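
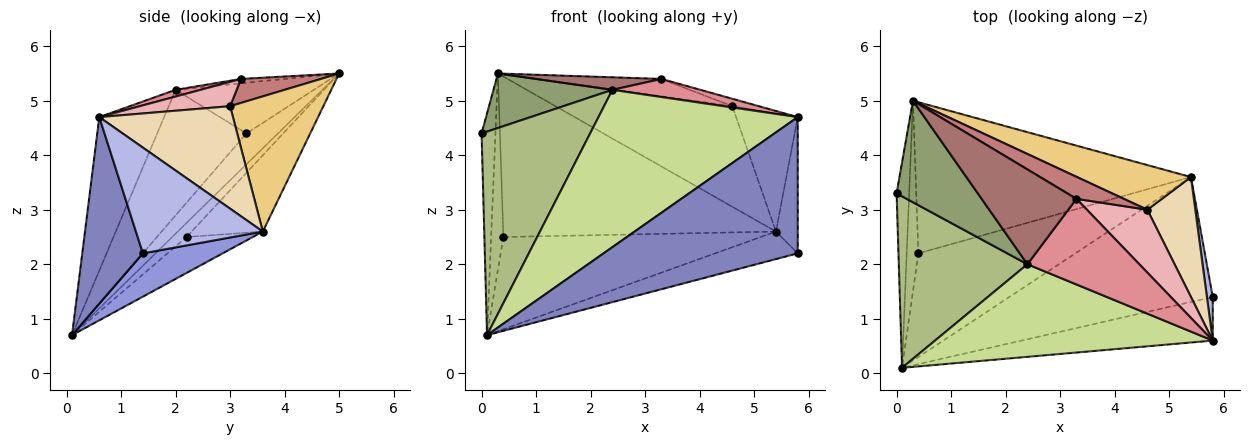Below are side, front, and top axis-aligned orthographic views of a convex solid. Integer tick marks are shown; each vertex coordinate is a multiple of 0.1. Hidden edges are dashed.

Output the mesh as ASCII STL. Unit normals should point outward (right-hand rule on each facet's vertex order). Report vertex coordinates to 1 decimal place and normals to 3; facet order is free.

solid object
 facet normal -0.857 0.378 -0.350
  outer loop
   vertex 0.3 5.0 5.5
   vertex 0.1 0.1 0.7
   vertex 0.0 3.3 4.4
  endloop
 endfacet
 facet normal 0.285 -0.913 -0.292
  outer loop
   vertex 5.8 0.6 4.7
   vertex 0.1 0.1 0.7
   vertex 5.8 1.4 2.2
  endloop
 endfacet
 facet normal 0.204 0.211 -0.956
  outer loop
   vertex 5.4 3.6 2.6
   vertex 5.8 1.4 2.2
   vertex 0.1 0.1 0.7
  endloop
 endfacet
 facet normal 0.984 0.169 0.054
  outer loop
   vertex 5.4 3.6 2.6
   vertex 5.8 0.6 4.7
   vertex 5.8 1.4 2.2
  endloop
 endfacet
 facet normal -0.482 -0.415 0.772
  outer loop
   vertex 2.4 2.0 5.2
   vertex 0.3 5.0 5.5
   vertex 0.0 3.3 4.4
  endloop
 endfacet
 facet normal -0.532 -0.647 0.545
  outer loop
   vertex 2.4 2.0 5.2
   vertex 0.0 3.3 4.4
   vertex 0.1 0.1 0.7
  endloop
 endfacet
 facet normal -0.270 -0.830 0.488
  outer loop
   vertex 2.4 2.0 5.2
   vertex 0.1 0.1 0.7
   vertex 5.8 0.6 4.7
  endloop
 endfacet
 facet normal -0.642 0.550 -0.535
  outer loop
   vertex 0.4 2.2 2.5
   vertex 0.1 0.1 0.7
   vertex 0.3 5.0 5.5
  endloop
 endfacet
 facet normal -0.169 0.655 -0.736
  outer loop
   vertex 0.4 2.2 2.5
   vertex 5.4 3.6 2.6
   vertex 0.1 0.1 0.7
  endloop
 endfacet
 facet normal -0.187 0.715 -0.674
  outer loop
   vertex 0.4 2.2 2.5
   vertex 0.3 5.0 5.5
   vertex 5.4 3.6 2.6
  endloop
 endfacet
 facet normal 0.434 0.823 0.366
  outer loop
   vertex 4.6 3.0 4.9
   vertex 5.4 3.6 2.6
   vertex 0.3 5.0 5.5
  endloop
 endfacet
 facet normal 0.836 0.385 0.391
  outer loop
   vertex 4.6 3.0 4.9
   vertex 5.8 0.6 4.7
   vertex 5.4 3.6 2.6
  endloop
 endfacet
 facet normal -0.046 -0.131 0.990
  outer loop
   vertex 3.3 3.2 5.4
   vertex 0.3 5.0 5.5
   vertex 2.4 2.0 5.2
  endloop
 endfacet
 facet normal 0.369 0.575 0.730
  outer loop
   vertex 3.3 3.2 5.4
   vertex 4.6 3.0 4.9
   vertex 0.3 5.0 5.5
  endloop
 endfacet
 facet normal 0.059 -0.207 0.977
  outer loop
   vertex 3.3 3.2 5.4
   vertex 2.4 2.0 5.2
   vertex 5.8 0.6 4.7
  endloop
 endfacet
 facet normal 0.371 0.109 0.922
  outer loop
   vertex 3.3 3.2 5.4
   vertex 5.8 0.6 4.7
   vertex 4.6 3.0 4.9
  endloop
 endfacet
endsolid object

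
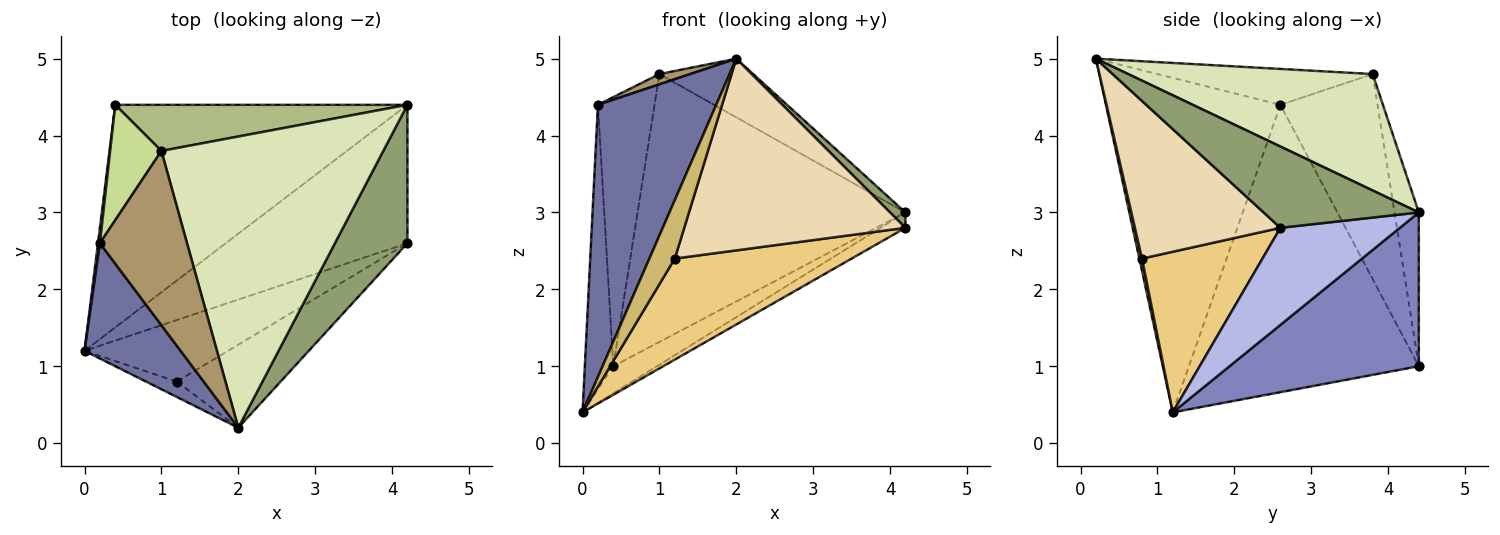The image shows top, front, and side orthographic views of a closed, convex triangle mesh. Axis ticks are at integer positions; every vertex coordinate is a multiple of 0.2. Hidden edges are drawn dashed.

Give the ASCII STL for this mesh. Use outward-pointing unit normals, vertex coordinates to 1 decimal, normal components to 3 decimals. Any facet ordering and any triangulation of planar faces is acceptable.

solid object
 facet normal -0.805 -0.546 0.231
  outer loop
   vertex 0.2 2.6 4.4
   vertex 0.0 1.2 0.4
   vertex 2.0 0.2 5.0
  endloop
 endfacet
 facet normal 0.463 0.107 -0.880
  outer loop
   vertex 0.4 4.4 1.0
   vertex 4.2 4.4 3.0
   vertex 0.0 1.2 0.4
  endloop
 endfacet
 facet normal -0.992 0.123 0.007
  outer loop
   vertex 0.4 4.4 1.0
   vertex 0.0 1.2 0.4
   vertex 0.2 2.6 4.4
  endloop
 endfacet
 facet normal 0.469 0.098 -0.878
  outer loop
   vertex 4.2 2.6 2.8
   vertex 0.0 1.2 0.4
   vertex 4.2 4.4 3.0
  endloop
 endfacet
 facet normal 0.744 -0.074 0.664
  outer loop
   vertex 4.2 2.6 2.8
   vertex 4.2 4.4 3.0
   vertex 2.0 0.2 5.0
  endloop
 endfacet
 facet normal -0.089 0.982 0.169
  outer loop
   vertex 1.0 3.8 4.8
   vertex 4.2 4.4 3.0
   vertex 0.4 4.4 1.0
  endloop
 endfacet
 facet normal -0.844 0.493 0.211
  outer loop
   vertex 1.0 3.8 4.8
   vertex 0.4 4.4 1.0
   vertex 0.2 2.6 4.4
  endloop
 endfacet
 facet normal 0.457 0.175 0.872
  outer loop
   vertex 1.0 3.8 4.8
   vertex 2.0 0.2 5.0
   vertex 4.2 4.4 3.0
  endloop
 endfacet
 facet normal -0.380 -0.054 0.923
  outer loop
   vertex 1.0 3.8 4.8
   vertex 0.2 2.6 4.4
   vertex 2.0 0.2 5.0
  endloop
 endfacet
 facet normal 0.101 -0.962 -0.253
  outer loop
   vertex 1.2 0.8 2.4
   vertex 2.0 0.2 5.0
   vertex 0.0 1.2 0.4
  endloop
 endfacet
 facet normal 0.503 -0.738 -0.449
  outer loop
   vertex 1.2 0.8 2.4
   vertex 0.0 1.2 0.4
   vertex 4.2 2.6 2.8
  endloop
 endfacet
 facet normal 0.517 -0.786 -0.340
  outer loop
   vertex 1.2 0.8 2.4
   vertex 4.2 2.6 2.8
   vertex 2.0 0.2 5.0
  endloop
 endfacet
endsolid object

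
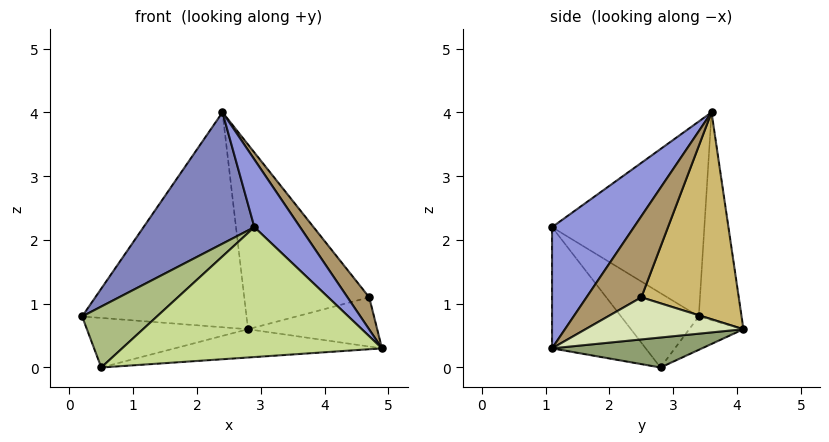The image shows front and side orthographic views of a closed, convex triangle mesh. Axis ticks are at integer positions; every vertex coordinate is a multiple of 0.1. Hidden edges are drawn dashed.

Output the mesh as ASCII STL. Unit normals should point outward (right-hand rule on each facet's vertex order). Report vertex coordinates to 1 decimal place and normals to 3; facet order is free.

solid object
 facet normal -0.250 0.962 0.112
  outer loop
   vertex 2.4 3.6 4.0
   vertex 2.8 4.1 0.6
   vertex 0.2 3.4 0.8
  endloop
 endfacet
 facet normal -0.696 -0.506 0.510
  outer loop
   vertex 2.9 1.1 2.2
   vertex 2.4 3.6 4.0
   vertex 0.2 3.4 0.8
  endloop
 endfacet
 facet normal 0.643 -0.359 0.677
  outer loop
   vertex 2.9 1.1 2.2
   vertex 4.9 1.1 0.3
   vertex 2.4 3.6 4.0
  endloop
 endfacet
 facet normal -0.245 0.729 -0.639
  outer loop
   vertex 0.5 2.8 0.0
   vertex 0.2 3.4 0.8
   vertex 2.8 4.1 0.6
  endloop
 endfacet
 facet normal 0.142 0.196 -0.970
  outer loop
   vertex 0.5 2.8 0.0
   vertex 2.8 4.1 0.6
   vertex 4.9 1.1 0.3
  endloop
 endfacet
 facet normal -0.699 -0.673 0.243
  outer loop
   vertex 0.5 2.8 0.0
   vertex 2.9 1.1 2.2
   vertex 0.2 3.4 0.8
  endloop
 endfacet
 facet normal -0.319 -0.886 -0.336
  outer loop
   vertex 0.5 2.8 0.0
   vertex 4.9 1.1 0.3
   vertex 2.9 1.1 2.2
  endloop
 endfacet
 facet normal 0.571 0.467 -0.675
  outer loop
   vertex 4.7 2.5 1.1
   vertex 4.9 1.1 0.3
   vertex 2.8 4.1 0.6
  endloop
 endfacet
 facet normal 0.699 -0.277 0.659
  outer loop
   vertex 4.7 2.5 1.1
   vertex 2.4 3.6 4.0
   vertex 4.9 1.1 0.3
  endloop
 endfacet
 facet normal 0.604 0.775 0.185
  outer loop
   vertex 4.7 2.5 1.1
   vertex 2.8 4.1 0.6
   vertex 2.4 3.6 4.0
  endloop
 endfacet
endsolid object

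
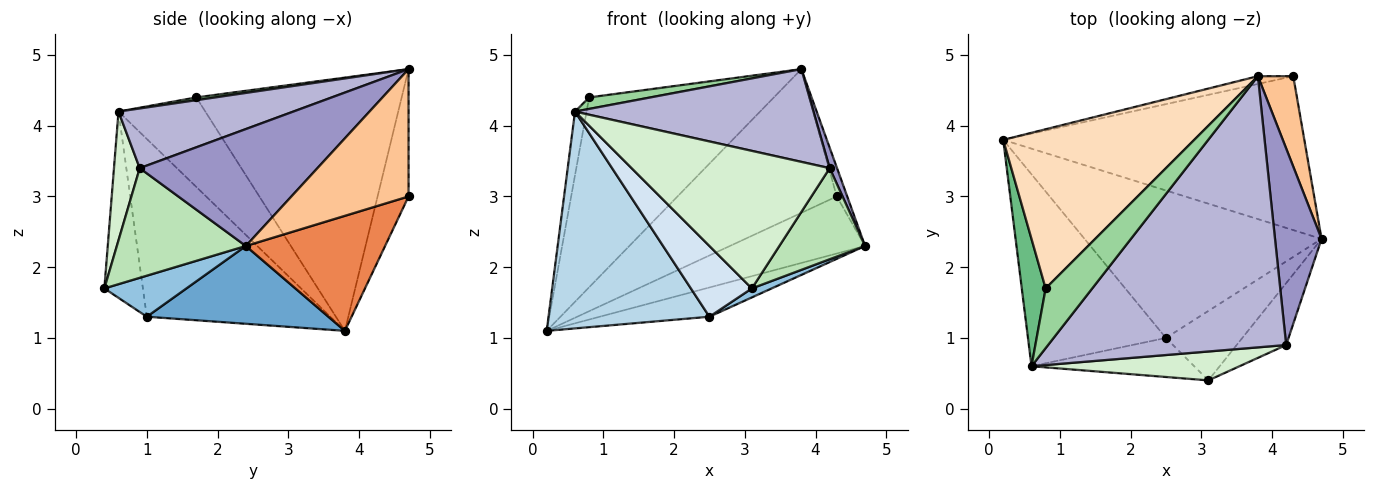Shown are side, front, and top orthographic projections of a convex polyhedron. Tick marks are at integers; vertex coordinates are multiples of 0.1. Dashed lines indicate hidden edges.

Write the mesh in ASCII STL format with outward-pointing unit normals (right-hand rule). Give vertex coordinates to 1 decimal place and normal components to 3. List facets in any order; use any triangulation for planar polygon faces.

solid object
 facet normal 0.307 0.185 -0.934
  outer loop
   vertex 2.5 1.0 1.3
   vertex 0.2 3.8 1.1
   vertex 4.7 2.4 2.3
  endloop
 endfacet
 facet normal 0.470 -0.113 -0.875
  outer loop
   vertex 2.5 1.0 1.3
   vertex 4.7 2.4 2.3
   vertex 3.1 0.4 1.7
  endloop
 endfacet
 facet normal -0.649 -0.569 -0.504
  outer loop
   vertex 2.5 1.0 1.3
   vertex 0.6 0.6 4.2
   vertex 0.2 3.8 1.1
  endloop
 endfacet
 facet normal -0.484 -0.766 -0.423
  outer loop
   vertex 2.5 1.0 1.3
   vertex 3.1 0.4 1.7
   vertex 0.6 0.6 4.2
  endloop
 endfacet
 facet normal 0.337 0.327 -0.883
  outer loop
   vertex 4.3 4.7 3.0
   vertex 4.7 2.4 2.3
   vertex 0.2 3.8 1.1
  endloop
 endfacet
 facet normal -0.191 0.980 -0.053
  outer loop
   vertex 4.3 4.7 3.0
   vertex 0.2 3.8 1.1
   vertex 3.8 4.7 4.8
  endloop
 endfacet
 facet normal 0.960 0.086 0.267
  outer loop
   vertex 4.3 4.7 3.0
   vertex 3.8 4.7 4.8
   vertex 4.7 2.4 2.3
  endloop
 endfacet
 facet normal -0.649 0.583 0.489
  outer loop
   vertex 0.8 1.7 4.4
   vertex 3.8 4.7 4.8
   vertex 0.2 3.8 1.1
  endloop
 endfacet
 facet normal -0.958 0.128 0.256
  outer loop
   vertex 0.8 1.7 4.4
   vertex 0.2 3.8 1.1
   vertex 0.6 0.6 4.2
  endloop
 endfacet
 facet normal 0.058 -0.189 0.980
  outer loop
   vertex 0.8 1.7 4.4
   vertex 0.6 0.6 4.2
   vertex 3.8 4.7 4.8
  endloop
 endfacet
 facet normal 0.780 -0.518 -0.352
  outer loop
   vertex 4.2 0.9 3.4
   vertex 3.1 0.4 1.7
   vertex 4.7 2.4 2.3
  endloop
 endfacet
 facet normal 0.126 -0.971 0.204
  outer loop
   vertex 4.2 0.9 3.4
   vertex 0.6 0.6 4.2
   vertex 3.1 0.4 1.7
  endloop
 endfacet
 facet normal 0.928 -0.038 0.370
  outer loop
   vertex 4.2 0.9 3.4
   vertex 4.7 2.4 2.3
   vertex 3.8 4.7 4.8
  endloop
 endfacet
 facet normal 0.231 -0.315 0.921
  outer loop
   vertex 4.2 0.9 3.4
   vertex 3.8 4.7 4.8
   vertex 0.6 0.6 4.2
  endloop
 endfacet
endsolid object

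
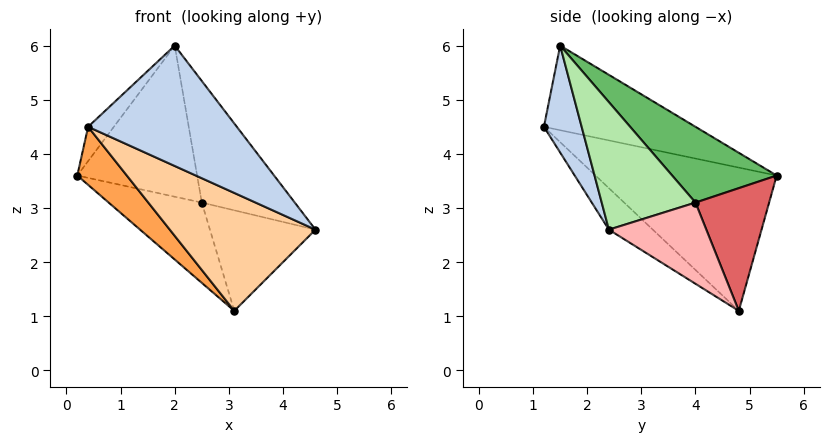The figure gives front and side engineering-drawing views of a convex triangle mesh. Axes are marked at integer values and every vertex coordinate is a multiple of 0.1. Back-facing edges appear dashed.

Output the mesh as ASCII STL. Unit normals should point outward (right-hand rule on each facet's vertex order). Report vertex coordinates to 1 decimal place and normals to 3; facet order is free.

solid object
 facet normal -0.691 0.117 0.713
  outer loop
   vertex 2.0 1.5 6.0
   vertex 0.2 5.5 3.6
   vertex 0.4 1.2 4.5
  endloop
 endfacet
 facet normal 0.245 -0.967 -0.068
  outer loop
   vertex 2.0 1.5 6.0
   vertex 0.4 1.2 4.5
   vertex 4.6 2.4 2.6
  endloop
 endfacet
 facet normal -0.667 -0.182 -0.723
  outer loop
   vertex 3.1 4.8 1.1
   vertex 0.4 1.2 4.5
   vertex 0.2 5.5 3.6
  endloop
 endfacet
 facet normal -0.181 -0.600 -0.779
  outer loop
   vertex 3.1 4.8 1.1
   vertex 4.6 2.4 2.6
   vertex 0.4 1.2 4.5
  endloop
 endfacet
 facet normal 0.523 0.599 0.607
  outer loop
   vertex 2.5 4.0 3.1
   vertex 0.2 5.5 3.6
   vertex 2.0 1.5 6.0
  endloop
 endfacet
 facet normal 0.574 0.569 0.589
  outer loop
   vertex 2.5 4.0 3.1
   vertex 2.0 1.5 6.0
   vertex 4.6 2.4 2.6
  endloop
 endfacet
 facet normal 0.555 0.702 0.447
  outer loop
   vertex 2.5 4.0 3.1
   vertex 3.1 4.8 1.1
   vertex 0.2 5.5 3.6
  endloop
 endfacet
 facet normal 0.607 0.658 0.445
  outer loop
   vertex 2.5 4.0 3.1
   vertex 4.6 2.4 2.6
   vertex 3.1 4.8 1.1
  endloop
 endfacet
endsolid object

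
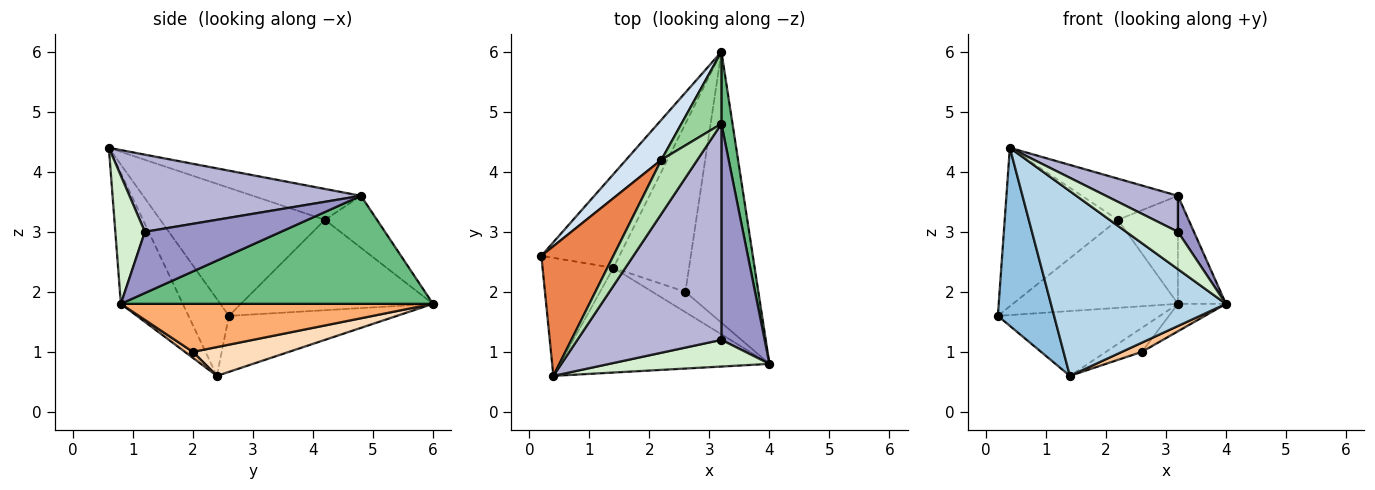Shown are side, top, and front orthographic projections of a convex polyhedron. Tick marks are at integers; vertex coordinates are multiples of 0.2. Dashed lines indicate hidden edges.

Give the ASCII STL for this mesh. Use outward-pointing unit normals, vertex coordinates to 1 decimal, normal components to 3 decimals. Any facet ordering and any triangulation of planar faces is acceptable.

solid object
 facet normal -0.508 0.490 -0.708
  outer loop
   vertex 1.4 2.4 0.6
   vertex 0.2 2.6 1.6
   vertex 3.2 6.0 1.8
  endloop
 endfacet
 facet normal -0.514 -0.715 -0.474
  outer loop
   vertex 1.4 2.4 0.6
   vertex 0.4 0.6 4.4
   vertex 0.2 2.6 1.6
  endloop
 endfacet
 facet normal -0.294 -0.831 -0.471
  outer loop
   vertex 1.4 2.4 0.6
   vertex 4.0 0.8 1.8
   vertex 0.4 0.6 4.4
  endloop
 endfacet
 facet normal -0.727 0.625 0.284
  outer loop
   vertex 2.2 4.2 3.2
   vertex 3.2 6.0 1.8
   vertex 0.2 2.6 1.6
  endloop
 endfacet
 facet normal -0.748 0.514 0.421
  outer loop
   vertex 2.2 4.2 3.2
   vertex 0.2 2.6 1.6
   vertex 0.4 0.6 4.4
  endloop
 endfacet
 facet normal 0.548 0.084 -0.832
  outer loop
   vertex 2.6 2.0 1.0
   vertex 3.2 6.0 1.8
   vertex 4.0 0.8 1.8
  endloop
 endfacet
 facet normal 0.163 -0.408 -0.898
  outer loop
   vertex 2.6 2.0 1.0
   vertex 4.0 0.8 1.8
   vertex 1.4 2.4 0.6
  endloop
 endfacet
 facet normal 0.353 0.132 -0.926
  outer loop
   vertex 2.6 2.0 1.0
   vertex 1.4 2.4 0.6
   vertex 3.2 6.0 1.8
  endloop
 endfacet
 facet normal 0.983 0.151 0.101
  outer loop
   vertex 3.2 4.8 3.6
   vertex 4.0 0.8 1.8
   vertex 3.2 6.0 1.8
  endloop
 endfacet
 facet normal -0.585 0.675 0.450
  outer loop
   vertex 3.2 4.8 3.6
   vertex 3.2 6.0 1.8
   vertex 2.2 4.2 3.2
  endloop
 endfacet
 facet normal -0.563 0.501 0.657
  outer loop
   vertex 3.2 4.8 3.6
   vertex 2.2 4.2 3.2
   vertex 0.4 0.6 4.4
  endloop
 endfacet
 facet normal 0.422 -0.738 0.527
  outer loop
   vertex 3.2 1.2 3.0
   vertex 0.4 0.6 4.4
   vertex 4.0 0.8 1.8
  endloop
 endfacet
 facet normal 0.813 -0.096 0.574
  outer loop
   vertex 3.2 1.2 3.0
   vertex 4.0 0.8 1.8
   vertex 3.2 4.8 3.6
  endloop
 endfacet
 facet normal 0.467 -0.145 0.872
  outer loop
   vertex 3.2 1.2 3.0
   vertex 3.2 4.8 3.6
   vertex 0.4 0.6 4.4
  endloop
 endfacet
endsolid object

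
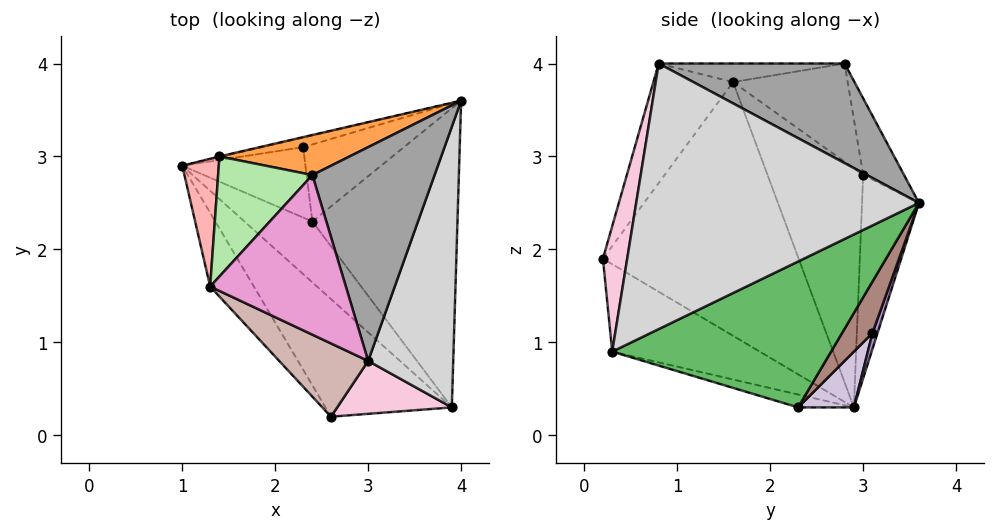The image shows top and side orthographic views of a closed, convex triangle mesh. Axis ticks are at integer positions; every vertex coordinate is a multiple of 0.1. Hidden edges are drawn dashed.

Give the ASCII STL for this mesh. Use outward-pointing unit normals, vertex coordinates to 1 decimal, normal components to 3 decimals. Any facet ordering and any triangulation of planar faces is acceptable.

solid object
 facet normal -0.439 -0.636 -0.634
  outer loop
   vertex 3.9 0.3 0.9
   vertex 2.6 0.2 1.9
   vertex 1.0 2.9 0.3
  endloop
 endfacet
 facet normal -0.225 0.974 -0.003
  outer loop
   vertex 1.4 3.0 2.8
   vertex 4.0 3.6 2.5
   vertex 1.0 2.9 0.3
  endloop
 endfacet
 facet normal -0.180 0.935 0.306
  outer loop
   vertex 1.4 3.0 2.8
   vertex 2.4 2.8 4.0
   vertex 4.0 3.6 2.5
  endloop
 endfacet
 facet normal -0.171 -0.398 -0.901
  outer loop
   vertex 2.4 2.3 0.3
   vertex 3.9 0.3 0.9
   vertex 1.0 2.9 0.3
  endloop
 endfacet
 facet normal 0.675 0.305 -0.671
  outer loop
   vertex 2.4 2.3 0.3
   vertex 4.0 3.6 2.5
   vertex 3.9 0.3 0.9
  endloop
 endfacet
 facet normal -0.633 0.479 0.608
  outer loop
   vertex 1.3 1.6 3.8
   vertex 2.4 2.8 4.0
   vertex 1.4 3.0 2.8
  endloop
 endfacet
 facet normal -0.813 -0.565 -0.140
  outer loop
   vertex 1.3 1.6 3.8
   vertex 1.0 2.9 0.3
   vertex 2.6 0.2 1.9
  endloop
 endfacet
 facet normal -0.973 0.176 0.149
  outer loop
   vertex 1.3 1.6 3.8
   vertex 1.4 3.0 2.8
   vertex 1.0 2.9 0.3
  endloop
 endfacet
 facet normal 0.211 0.811 -0.546
  outer loop
   vertex 2.3 3.1 1.1
   vertex 1.0 2.9 0.3
   vertex 4.0 3.6 2.5
  endloop
 endfacet
 facet normal 0.297 0.693 -0.656
  outer loop
   vertex 2.3 3.1 1.1
   vertex 2.4 2.3 0.3
   vertex 1.0 2.9 0.3
  endloop
 endfacet
 facet normal 0.330 0.688 -0.647
  outer loop
   vertex 2.3 3.1 1.1
   vertex 4.0 3.6 2.5
   vertex 2.4 2.3 0.3
  endloop
 endfacet
 facet normal -0.434 -0.841 0.323
  outer loop
   vertex 3.0 0.8 4.0
   vertex 1.3 1.6 3.8
   vertex 2.6 0.2 1.9
  endloop
 endfacet
 facet normal -0.136 -0.041 0.990
  outer loop
   vertex 3.0 0.8 4.0
   vertex 2.4 2.8 4.0
   vertex 1.3 1.6 3.8
  endloop
 endfacet
 facet normal 0.244 -0.944 0.223
  outer loop
   vertex 3.0 0.8 4.0
   vertex 2.6 0.2 1.9
   vertex 3.9 0.3 0.9
  endloop
 endfacet
 facet normal 0.621 0.186 0.762
  outer loop
   vertex 3.0 0.8 4.0
   vertex 4.0 3.6 2.5
   vertex 2.4 2.8 4.0
  endloop
 endfacet
 facet normal 0.938 -0.174 0.300
  outer loop
   vertex 3.0 0.8 4.0
   vertex 3.9 0.3 0.9
   vertex 4.0 3.6 2.5
  endloop
 endfacet
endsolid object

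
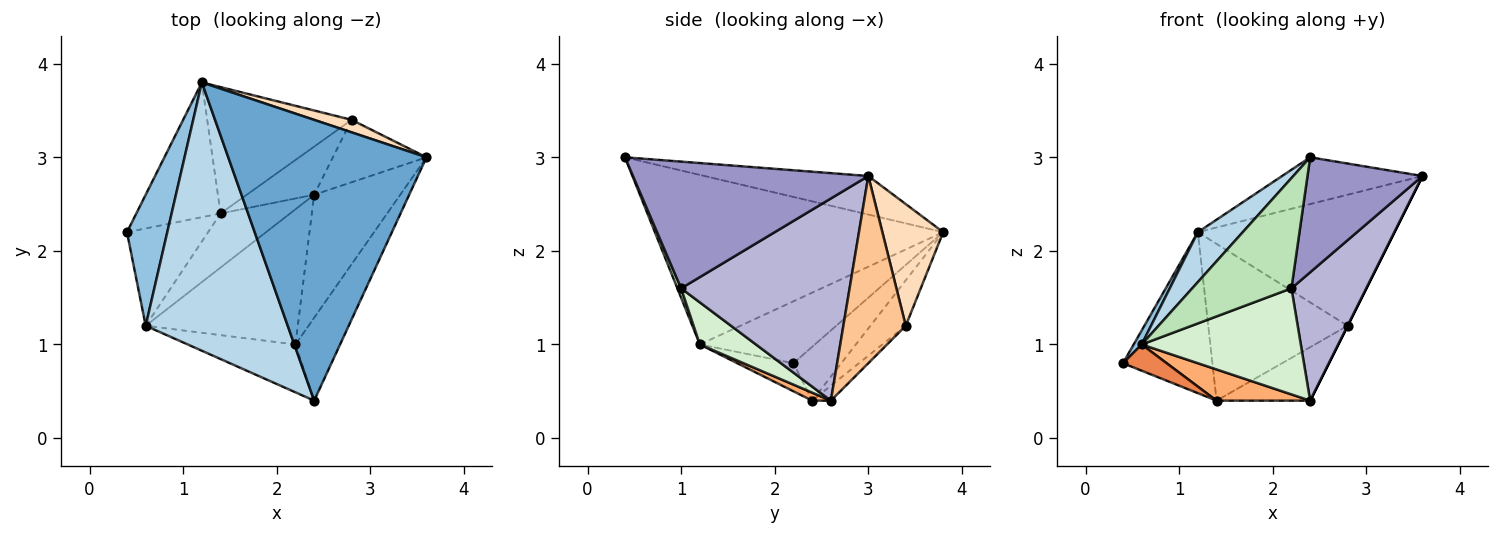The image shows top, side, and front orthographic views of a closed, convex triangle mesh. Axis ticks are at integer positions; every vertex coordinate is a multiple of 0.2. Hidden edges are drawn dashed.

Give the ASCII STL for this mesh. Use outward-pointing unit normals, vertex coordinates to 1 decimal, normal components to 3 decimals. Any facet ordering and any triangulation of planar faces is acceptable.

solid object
 facet normal -0.188 0.161 0.969
  outer loop
   vertex 1.2 3.8 2.2
   vertex 2.4 0.4 3.0
   vertex 3.6 3.0 2.8
  endloop
 endfacet
 facet normal -0.837 -0.058 0.545
  outer loop
   vertex 0.6 1.2 1.0
   vertex 1.2 3.8 2.2
   vertex 0.4 2.2 0.8
  endloop
 endfacet
 facet normal -0.761 -0.119 0.638
  outer loop
   vertex 0.6 1.2 1.0
   vertex 2.4 0.4 3.0
   vertex 1.2 3.8 2.2
  endloop
 endfacet
 facet normal -0.379 0.709 -0.594
  outer loop
   vertex 1.4 2.4 0.4
   vertex 0.4 2.2 0.8
   vertex 1.2 3.8 2.2
  endloop
 endfacet
 facet normal -0.317 -0.247 -0.916
  outer loop
   vertex 1.4 2.4 0.4
   vertex 0.6 1.2 1.0
   vertex 0.4 2.2 0.8
  endloop
 endfacet
 facet normal 0.099 -0.497 -0.862
  outer loop
   vertex 1.4 2.4 0.4
   vertex 2.4 2.6 0.4
   vertex 0.6 1.2 1.0
  endloop
 endfacet
 facet normal 0.894 0.000 -0.447
  outer loop
   vertex 2.8 3.4 1.2
   vertex 3.6 3.0 2.8
   vertex 2.4 2.6 0.4
  endloop
 endfacet
 facet normal 0.294 0.951 0.091
  outer loop
   vertex 2.8 3.4 1.2
   vertex 1.2 3.8 2.2
   vertex 3.6 3.0 2.8
  endloop
 endfacet
 facet normal -0.147 0.735 -0.662
  outer loop
   vertex 2.8 3.4 1.2
   vertex 2.4 2.6 0.4
   vertex 1.4 2.4 0.4
  endloop
 endfacet
 facet normal -0.194 0.764 -0.616
  outer loop
   vertex 2.8 3.4 1.2
   vertex 1.4 2.4 0.4
   vertex 1.2 3.8 2.2
  endloop
 endfacet
 facet normal 0.035 -0.917 -0.398
  outer loop
   vertex 2.2 1.0 1.6
   vertex 2.4 0.4 3.0
   vertex 0.6 1.2 1.0
  endloop
 endfacet
 facet normal 0.213 -0.603 -0.769
  outer loop
   vertex 2.2 1.0 1.6
   vertex 0.6 1.2 1.0
   vertex 2.4 2.6 0.4
  endloop
 endfacet
 facet normal 0.857 -0.419 -0.302
  outer loop
   vertex 2.2 1.0 1.6
   vertex 3.6 3.0 2.8
   vertex 2.4 0.4 3.0
  endloop
 endfacet
 facet normal 0.852 -0.378 -0.363
  outer loop
   vertex 2.2 1.0 1.6
   vertex 2.4 2.6 0.4
   vertex 3.6 3.0 2.8
  endloop
 endfacet
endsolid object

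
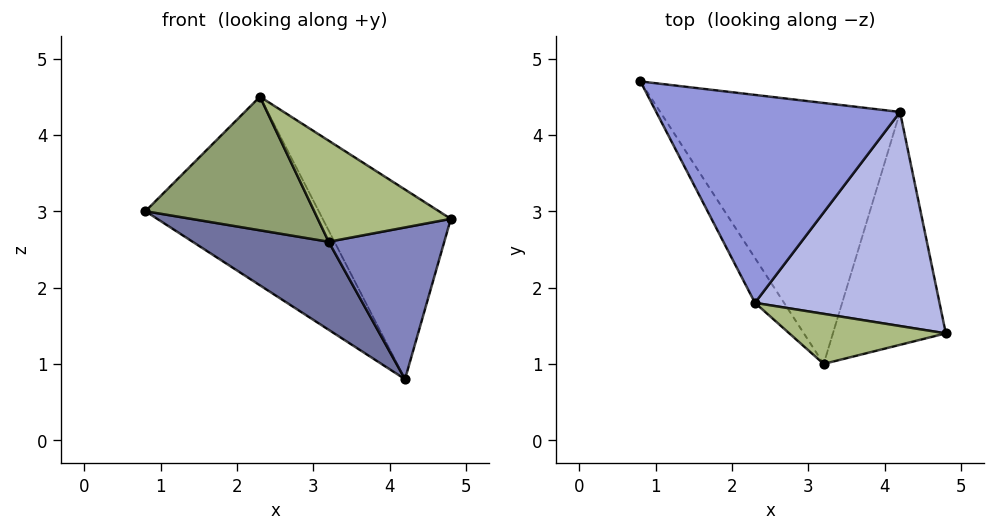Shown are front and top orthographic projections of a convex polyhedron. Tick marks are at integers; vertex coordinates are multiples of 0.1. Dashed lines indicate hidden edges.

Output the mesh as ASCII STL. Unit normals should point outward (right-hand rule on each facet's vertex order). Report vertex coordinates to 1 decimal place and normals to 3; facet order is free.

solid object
 facet normal -0.545 -0.268 -0.794
  outer loop
   vertex 3.2 1.0 2.6
   vertex 0.8 4.7 3.0
   vertex 4.2 4.3 0.8
  endloop
 endfacet
 facet normal 0.282 -0.524 -0.804
  outer loop
   vertex 3.2 1.0 2.6
   vertex 4.2 4.3 0.8
   vertex 4.8 1.4 2.9
  endloop
 endfacet
 facet normal 0.487 0.587 0.647
  outer loop
   vertex 2.3 1.8 4.5
   vertex 4.2 4.3 0.8
   vertex 0.8 4.7 3.0
  endloop
 endfacet
 facet normal 0.505 0.572 0.646
  outer loop
   vertex 2.3 1.8 4.5
   vertex 4.8 1.4 2.9
   vertex 4.2 4.3 0.8
  endloop
 endfacet
 facet normal -0.835 -0.522 -0.175
  outer loop
   vertex 2.3 1.8 4.5
   vertex 0.8 4.7 3.0
   vertex 3.2 1.0 2.6
  endloop
 endfacet
 facet normal 0.139 -0.887 0.440
  outer loop
   vertex 2.3 1.8 4.5
   vertex 3.2 1.0 2.6
   vertex 4.8 1.4 2.9
  endloop
 endfacet
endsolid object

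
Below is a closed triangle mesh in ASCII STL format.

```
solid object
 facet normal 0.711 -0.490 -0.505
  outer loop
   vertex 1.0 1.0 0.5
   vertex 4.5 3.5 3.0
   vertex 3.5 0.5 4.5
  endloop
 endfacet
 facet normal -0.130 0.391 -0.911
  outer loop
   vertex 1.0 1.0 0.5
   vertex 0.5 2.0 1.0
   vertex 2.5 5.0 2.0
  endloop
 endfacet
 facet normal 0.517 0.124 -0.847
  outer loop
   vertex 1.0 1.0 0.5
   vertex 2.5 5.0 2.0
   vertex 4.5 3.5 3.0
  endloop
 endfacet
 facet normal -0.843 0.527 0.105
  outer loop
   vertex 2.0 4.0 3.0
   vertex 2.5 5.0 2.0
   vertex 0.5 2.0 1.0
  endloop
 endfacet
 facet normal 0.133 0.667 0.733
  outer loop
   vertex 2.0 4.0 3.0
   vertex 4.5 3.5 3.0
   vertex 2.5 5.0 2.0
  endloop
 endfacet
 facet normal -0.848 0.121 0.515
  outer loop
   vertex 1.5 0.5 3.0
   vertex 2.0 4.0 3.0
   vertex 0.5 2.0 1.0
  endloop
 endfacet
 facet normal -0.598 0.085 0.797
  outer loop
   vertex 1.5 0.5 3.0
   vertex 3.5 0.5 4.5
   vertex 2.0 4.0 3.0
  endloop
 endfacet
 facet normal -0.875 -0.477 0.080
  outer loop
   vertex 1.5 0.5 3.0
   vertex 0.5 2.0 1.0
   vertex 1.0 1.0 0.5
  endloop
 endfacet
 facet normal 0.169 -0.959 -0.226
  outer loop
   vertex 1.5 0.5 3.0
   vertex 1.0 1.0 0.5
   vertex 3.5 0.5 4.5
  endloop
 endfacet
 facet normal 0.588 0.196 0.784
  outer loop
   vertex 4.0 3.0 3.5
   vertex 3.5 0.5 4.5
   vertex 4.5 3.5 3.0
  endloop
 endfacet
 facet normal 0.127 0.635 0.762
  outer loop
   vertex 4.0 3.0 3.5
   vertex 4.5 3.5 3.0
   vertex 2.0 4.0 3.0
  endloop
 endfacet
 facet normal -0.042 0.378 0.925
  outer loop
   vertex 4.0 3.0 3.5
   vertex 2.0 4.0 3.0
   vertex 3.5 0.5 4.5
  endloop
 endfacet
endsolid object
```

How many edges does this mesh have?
18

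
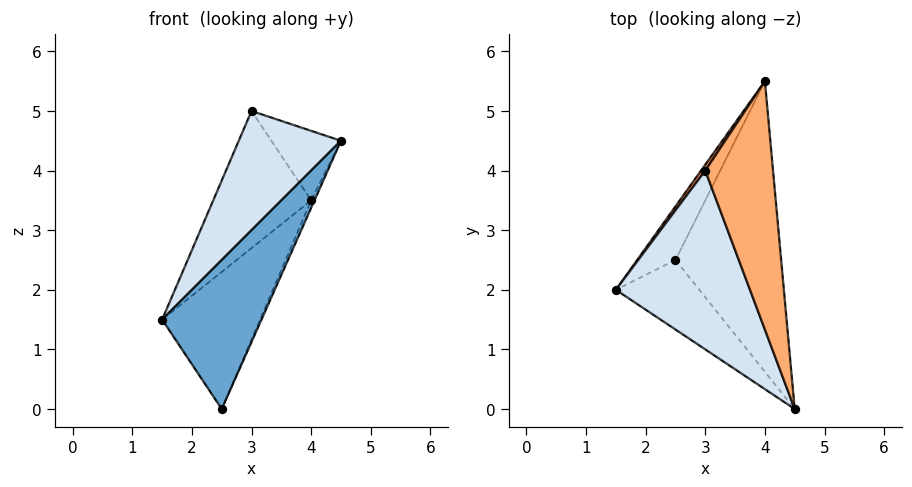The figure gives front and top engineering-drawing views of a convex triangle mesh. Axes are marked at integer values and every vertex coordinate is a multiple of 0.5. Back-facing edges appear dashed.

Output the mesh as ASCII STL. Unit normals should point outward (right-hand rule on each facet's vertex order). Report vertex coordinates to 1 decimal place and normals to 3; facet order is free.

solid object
 facet normal -0.178 -0.892 -0.416
  outer loop
   vertex 2.5 2.5 0.0
   vertex 4.5 0.0 4.5
   vertex 1.5 2.0 1.5
  endloop
 endfacet
 facet normal -0.711 0.654 -0.256
  outer loop
   vertex 2.5 2.5 0.0
   vertex 1.5 2.0 1.5
   vertex 4.0 5.5 3.5
  endloop
 endfacet
 facet normal 0.916 0.010 -0.401
  outer loop
   vertex 2.5 2.5 0.0
   vertex 4.0 5.5 3.5
   vertex 4.5 0.0 4.5
  endloop
 endfacet
 facet normal -0.769 -0.355 0.532
  outer loop
   vertex 3.0 4.0 5.0
   vertex 1.5 2.0 1.5
   vertex 4.5 0.0 4.5
  endloop
 endfacet
 facet normal -0.820 0.572 0.025
  outer loop
   vertex 3.0 4.0 5.0
   vertex 4.0 5.5 3.5
   vertex 1.5 2.0 1.5
  endloop
 endfacet
 facet normal 0.721 0.187 0.667
  outer loop
   vertex 3.0 4.0 5.0
   vertex 4.5 0.0 4.5
   vertex 4.0 5.5 3.5
  endloop
 endfacet
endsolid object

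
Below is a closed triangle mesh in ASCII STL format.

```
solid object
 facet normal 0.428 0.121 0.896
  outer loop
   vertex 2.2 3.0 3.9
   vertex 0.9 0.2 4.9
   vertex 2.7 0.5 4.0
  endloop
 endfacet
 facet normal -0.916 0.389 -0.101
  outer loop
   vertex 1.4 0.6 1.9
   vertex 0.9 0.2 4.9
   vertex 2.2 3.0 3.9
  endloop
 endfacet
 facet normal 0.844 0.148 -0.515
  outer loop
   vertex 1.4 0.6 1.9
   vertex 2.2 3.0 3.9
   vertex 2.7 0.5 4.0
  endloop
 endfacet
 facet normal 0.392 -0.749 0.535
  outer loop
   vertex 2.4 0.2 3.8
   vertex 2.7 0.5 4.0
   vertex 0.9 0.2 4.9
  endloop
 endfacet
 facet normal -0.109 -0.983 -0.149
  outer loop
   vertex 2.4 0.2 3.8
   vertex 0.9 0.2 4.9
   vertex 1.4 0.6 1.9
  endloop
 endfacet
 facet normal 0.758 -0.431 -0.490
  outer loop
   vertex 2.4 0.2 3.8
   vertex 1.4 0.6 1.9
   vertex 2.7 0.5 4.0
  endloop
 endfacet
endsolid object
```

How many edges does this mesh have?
9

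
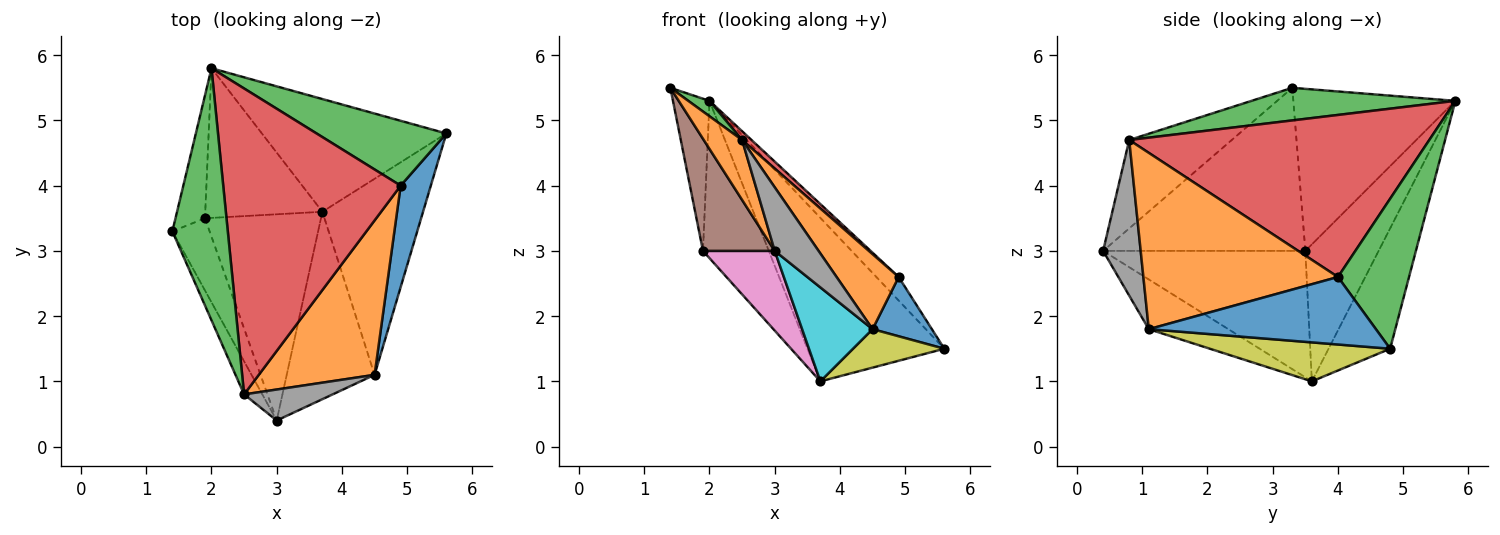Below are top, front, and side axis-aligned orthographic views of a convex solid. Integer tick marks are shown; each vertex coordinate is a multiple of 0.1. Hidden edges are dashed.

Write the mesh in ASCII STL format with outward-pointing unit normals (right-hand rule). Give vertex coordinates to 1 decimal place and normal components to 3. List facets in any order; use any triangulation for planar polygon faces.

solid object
 facet normal -0.347 0.772 -0.532
  outer loop
   vertex 2.0 5.8 5.3
   vertex 5.6 4.8 1.5
   vertex 3.7 3.6 1.0
  endloop
 endfacet
 facet normal -0.920 -0.344 -0.190
  outer loop
   vertex 2.5 0.8 4.7
   vertex 1.4 3.3 5.5
   vertex 3.0 0.4 3.0
  endloop
 endfacet
 facet normal 0.506 -0.053 0.861
  outer loop
   vertex 2.5 0.8 4.7
   vertex 2.0 5.8 5.3
   vertex 1.4 3.3 5.5
  endloop
 endfacet
 facet normal -0.961 0.217 -0.175
  outer loop
   vertex 1.9 3.5 3.0
   vertex 1.4 3.3 5.5
   vertex 2.0 5.8 5.3
  endloop
 endfacet
 facet normal -0.628 0.564 -0.537
  outer loop
   vertex 1.9 3.5 3.0
   vertex 2.0 5.8 5.3
   vertex 3.7 3.6 1.0
  endloop
 endfacet
 facet normal -0.921 -0.327 -0.210
  outer loop
   vertex 1.9 3.5 3.0
   vertex 3.0 0.4 3.0
   vertex 1.4 3.3 5.5
  endloop
 endfacet
 facet normal -0.713 -0.253 -0.654
  outer loop
   vertex 1.9 3.5 3.0
   vertex 3.7 3.6 1.0
   vertex 3.0 0.4 3.0
  endloop
 endfacet
 facet normal 0.610 -0.712 0.347
  outer loop
   vertex 4.5 1.1 1.8
   vertex 2.5 0.8 4.7
   vertex 3.0 0.4 3.0
  endloop
 endfacet
 facet normal 0.355 -0.180 -0.917
  outer loop
   vertex 4.5 1.1 1.8
   vertex 3.7 3.6 1.0
   vertex 5.6 4.8 1.5
  endloop
 endfacet
 facet normal -0.452 -0.400 -0.798
  outer loop
   vertex 4.5 1.1 1.8
   vertex 3.0 0.4 3.0
   vertex 3.7 3.6 1.0
  endloop
 endfacet
 facet normal 0.888 -0.232 0.397
  outer loop
   vertex 4.9 4.0 2.6
   vertex 4.5 1.1 1.8
   vertex 5.6 4.8 1.5
  endloop
 endfacet
 facet normal 0.808 -0.258 0.530
  outer loop
   vertex 4.9 4.0 2.6
   vertex 2.5 0.8 4.7
   vertex 4.5 1.1 1.8
  endloop
 endfacet
 facet normal 0.736 0.231 0.636
  outer loop
   vertex 4.9 4.0 2.6
   vertex 5.6 4.8 1.5
   vertex 2.0 5.8 5.3
  endloop
 endfacet
 facet normal 0.674 -0.021 0.738
  outer loop
   vertex 4.9 4.0 2.6
   vertex 2.0 5.8 5.3
   vertex 2.5 0.8 4.7
  endloop
 endfacet
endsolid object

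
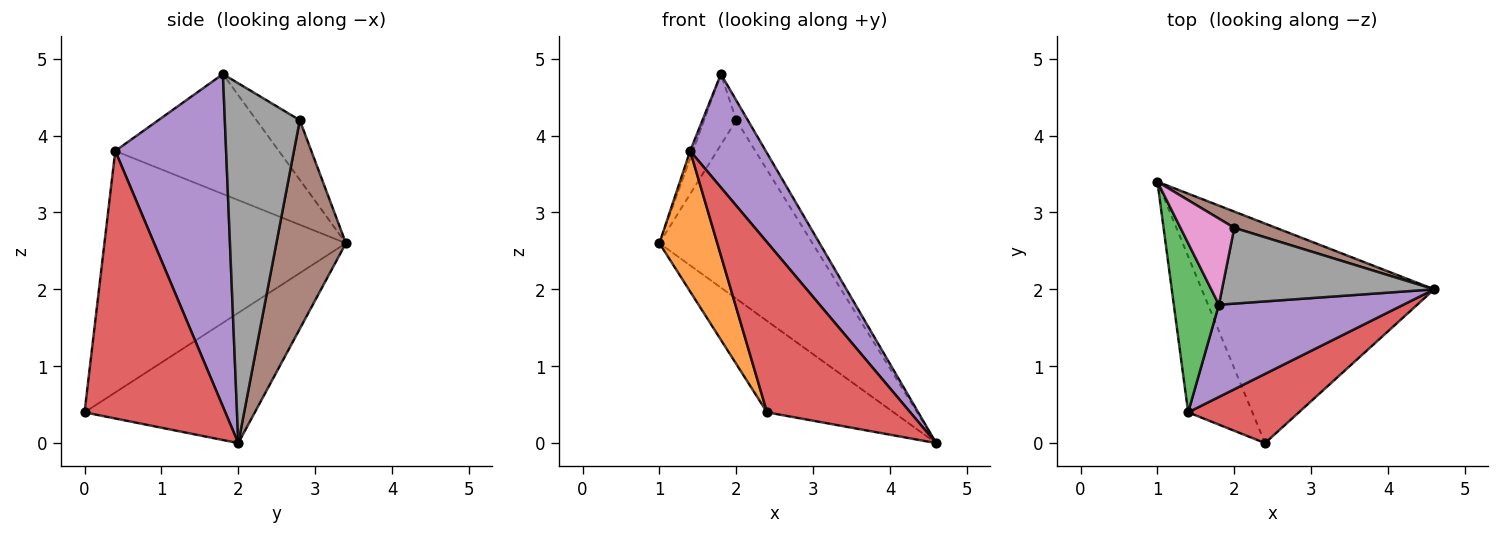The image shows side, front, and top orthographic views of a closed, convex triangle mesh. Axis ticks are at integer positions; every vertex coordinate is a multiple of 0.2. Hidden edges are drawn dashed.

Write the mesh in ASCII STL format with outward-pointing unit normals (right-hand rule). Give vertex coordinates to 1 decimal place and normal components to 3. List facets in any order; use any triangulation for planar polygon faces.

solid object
 facet normal -0.459 0.341 -0.820
  outer loop
   vertex 2.4 0.0 0.4
   vertex 1.0 3.4 2.6
   vertex 4.6 2.0 0.0
  endloop
 endfacet
 facet normal -0.941 -0.226 -0.250
  outer loop
   vertex 1.4 0.4 3.8
   vertex 1.0 3.4 2.6
   vertex 2.4 0.0 0.4
  endloop
 endfacet
 facet normal -0.936 0.016 0.352
  outer loop
   vertex 1.4 0.4 3.8
   vertex 1.8 1.8 4.8
   vertex 1.0 3.4 2.6
  endloop
 endfacet
 facet normal 0.673 -0.685 0.279
  outer loop
   vertex 1.4 0.4 3.8
   vertex 2.4 0.0 0.4
   vertex 4.6 2.0 0.0
  endloop
 endfacet
 facet normal 0.751 -0.512 0.417
  outer loop
   vertex 1.4 0.4 3.8
   vertex 4.6 2.0 0.0
   vertex 1.8 1.8 4.8
  endloop
 endfacet
 facet normal 0.412 0.907 0.082
  outer loop
   vertex 2.0 2.8 4.2
   vertex 4.6 2.0 0.0
   vertex 1.0 3.4 2.6
  endloop
 endfacet
 facet normal -0.650 0.482 0.587
  outer loop
   vertex 2.0 2.8 4.2
   vertex 1.0 3.4 2.6
   vertex 1.8 1.8 4.8
  endloop
 endfacet
 facet normal 0.854 0.131 0.504
  outer loop
   vertex 2.0 2.8 4.2
   vertex 1.8 1.8 4.8
   vertex 4.6 2.0 0.0
  endloop
 endfacet
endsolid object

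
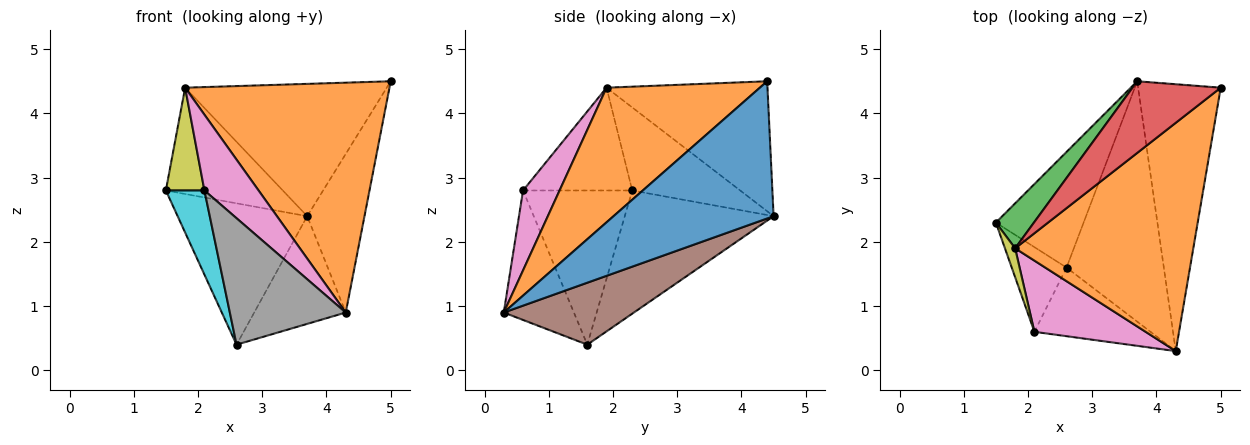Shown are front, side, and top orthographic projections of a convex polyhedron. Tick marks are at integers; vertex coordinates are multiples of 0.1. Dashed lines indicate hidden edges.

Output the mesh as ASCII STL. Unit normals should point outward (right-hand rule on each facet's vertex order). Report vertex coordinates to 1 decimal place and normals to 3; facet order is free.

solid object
 facet normal 0.819 0.293 -0.493
  outer loop
   vertex 3.7 4.5 2.4
   vertex 5.0 4.4 4.5
   vertex 4.3 0.3 0.9
  endloop
 endfacet
 facet normal 0.470 -0.626 0.622
  outer loop
   vertex 1.8 1.9 4.4
   vertex 4.3 0.3 0.9
   vertex 5.0 4.4 4.5
  endloop
 endfacet
 facet normal -0.648 0.702 0.297
  outer loop
   vertex 1.8 1.9 4.4
   vertex 3.7 4.5 2.4
   vertex 1.5 2.3 2.8
  endloop
 endfacet
 facet normal -0.574 0.720 0.390
  outer loop
   vertex 1.8 1.9 4.4
   vertex 5.0 4.4 4.5
   vertex 3.7 4.5 2.4
  endloop
 endfacet
 facet normal -0.664 0.578 -0.473
  outer loop
   vertex 2.6 1.6 0.4
   vertex 1.5 2.3 2.8
   vertex 3.7 4.5 2.4
  endloop
 endfacet
 facet normal 0.502 0.354 -0.789
  outer loop
   vertex 2.6 1.6 0.4
   vertex 3.7 4.5 2.4
   vertex 4.3 0.3 0.9
  endloop
 endfacet
 facet normal 0.441 -0.654 0.614
  outer loop
   vertex 2.1 0.6 2.8
   vertex 4.3 0.3 0.9
   vertex 1.8 1.9 4.4
  endloop
 endfacet
 facet normal -0.470 -0.776 -0.421
  outer loop
   vertex 2.1 0.6 2.8
   vertex 2.6 1.6 0.4
   vertex 4.3 0.3 0.9
  endloop
 endfacet
 facet normal -0.939 -0.331 0.093
  outer loop
   vertex 2.1 0.6 2.8
   vertex 1.8 1.9 4.4
   vertex 1.5 2.3 2.8
  endloop
 endfacet
 facet normal -0.894 -0.316 -0.318
  outer loop
   vertex 2.1 0.6 2.8
   vertex 1.5 2.3 2.8
   vertex 2.6 1.6 0.4
  endloop
 endfacet
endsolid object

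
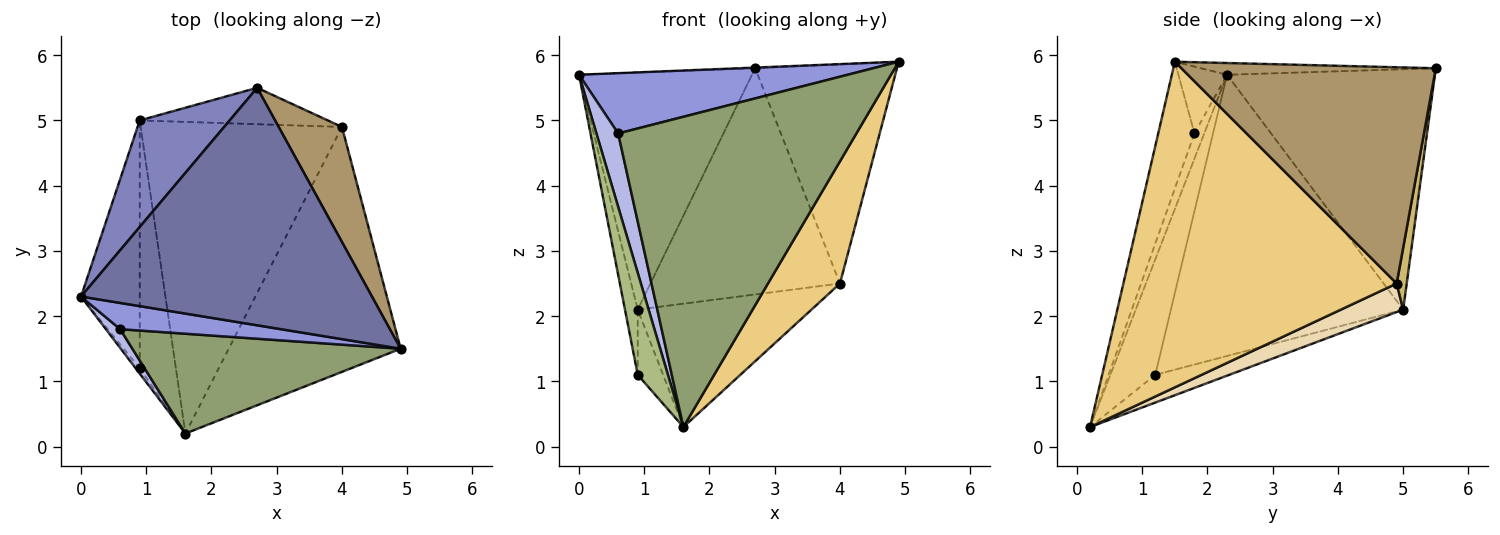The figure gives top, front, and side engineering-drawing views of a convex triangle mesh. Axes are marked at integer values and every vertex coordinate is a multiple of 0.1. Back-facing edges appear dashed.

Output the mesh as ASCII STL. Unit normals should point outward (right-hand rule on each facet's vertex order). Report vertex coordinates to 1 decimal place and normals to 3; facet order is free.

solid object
 facet normal -0.040 0.003 0.999
  outer loop
   vertex 2.7 5.5 5.8
   vertex 0.0 2.3 5.7
   vertex 4.9 1.5 5.9
  endloop
 endfacet
 facet normal -0.739 0.615 0.276
  outer loop
   vertex 0.9 5.0 2.1
   vertex 0.0 2.3 5.7
   vertex 2.7 5.5 5.8
  endloop
 endfacet
 facet normal -0.164 -0.905 0.393
  outer loop
   vertex 0.6 1.8 4.8
   vertex 4.9 1.5 5.9
   vertex 0.0 2.3 5.7
  endloop
 endfacet
 facet normal -0.400 -0.888 0.227
  outer loop
   vertex 0.6 1.8 4.8
   vertex 0.0 2.3 5.7
   vertex 1.6 0.2 0.3
  endloop
 endfacet
 facet normal -0.143 -0.942 0.303
  outer loop
   vertex 0.6 1.8 4.8
   vertex 1.6 0.2 0.3
   vertex 4.9 1.5 5.9
  endloop
 endfacet
 facet normal -0.830 -0.558 -0.029
  outer loop
   vertex 0.9 1.2 1.1
   vertex 1.6 0.2 0.3
   vertex 0.0 2.3 5.7
  endloop
 endfacet
 facet normal -0.977 0.054 -0.204
  outer loop
   vertex 0.9 1.2 1.1
   vertex 0.0 2.3 5.7
   vertex 0.9 5.0 2.1
  endloop
 endfacet
 facet normal -0.596 0.204 -0.777
  outer loop
   vertex 0.9 1.2 1.1
   vertex 0.9 5.0 2.1
   vertex 1.6 0.2 0.3
  endloop
 endfacet
 facet normal 0.846 0.472 0.248
  outer loop
   vertex 4.0 4.9 2.5
   vertex 2.7 5.5 5.8
   vertex 4.9 1.5 5.9
  endloop
 endfacet
 facet normal 0.052 0.986 -0.159
  outer loop
   vertex 4.0 4.9 2.5
   vertex 0.9 5.0 2.1
   vertex 2.7 5.5 5.8
  endloop
 endfacet
 facet normal 0.861 -0.227 -0.455
  outer loop
   vertex 4.0 4.9 2.5
   vertex 4.9 1.5 5.9
   vertex 1.6 0.2 0.3
  endloop
 endfacet
 facet normal 0.131 0.365 -0.922
  outer loop
   vertex 4.0 4.9 2.5
   vertex 1.6 0.2 0.3
   vertex 0.9 5.0 2.1
  endloop
 endfacet
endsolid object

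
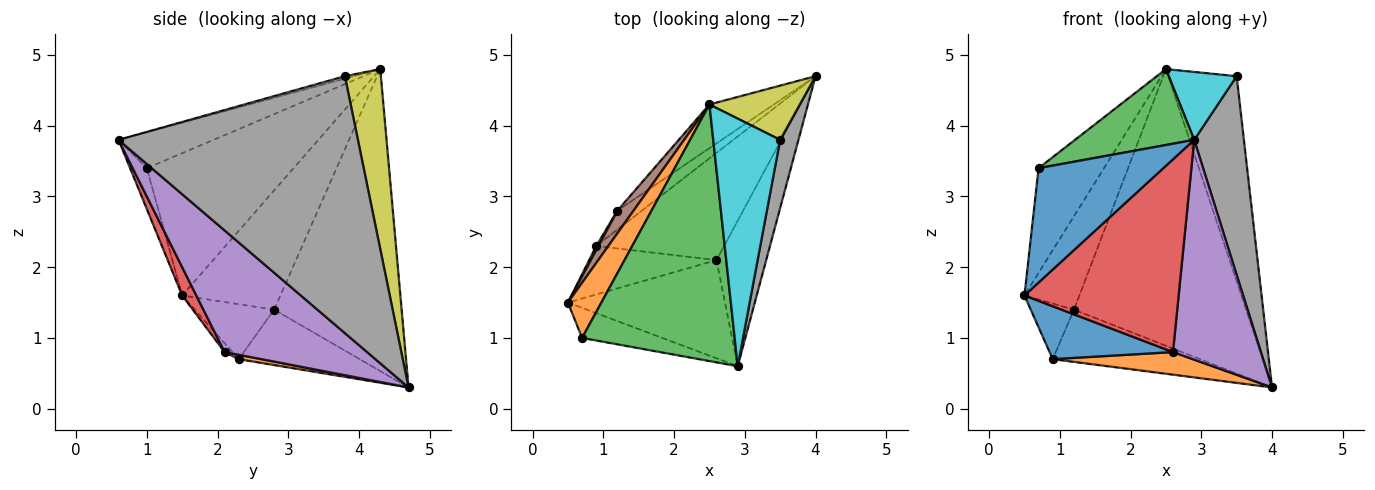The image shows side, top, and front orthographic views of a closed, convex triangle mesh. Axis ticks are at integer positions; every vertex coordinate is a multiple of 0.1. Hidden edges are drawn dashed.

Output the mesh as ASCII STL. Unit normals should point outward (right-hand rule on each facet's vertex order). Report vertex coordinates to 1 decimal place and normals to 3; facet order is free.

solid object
 facet normal -0.129 -0.959 -0.252
  outer loop
   vertex 0.7 1.0 3.4
   vertex 0.5 1.5 1.6
   vertex 2.9 0.6 3.8
  endloop
 endfacet
 facet normal -0.893 0.398 0.210
  outer loop
   vertex 0.7 1.0 3.4
   vertex 2.5 4.3 4.8
   vertex 0.5 1.5 1.6
  endloop
 endfacet
 facet normal -0.220 -0.277 0.935
  outer loop
   vertex 0.7 1.0 3.4
   vertex 2.9 0.6 3.8
   vertex 2.5 4.3 4.8
  endloop
 endfacet
 facet normal 0.081 -0.888 -0.452
  outer loop
   vertex 2.6 2.1 0.8
   vertex 2.9 0.6 3.8
   vertex 0.5 1.5 1.6
  endloop
 endfacet
 facet normal 0.804 -0.496 -0.328
  outer loop
   vertex 2.6 2.1 0.8
   vertex 4.0 4.7 0.3
   vertex 2.9 0.6 3.8
  endloop
 endfacet
 facet normal -0.867 0.485 0.118
  outer loop
   vertex 1.2 2.8 1.4
   vertex 0.5 1.5 1.6
   vertex 2.5 4.3 4.8
  endloop
 endfacet
 facet normal -0.590 0.797 -0.126
  outer loop
   vertex 1.2 2.8 1.4
   vertex 2.5 4.3 4.8
   vertex 4.0 4.7 0.3
  endloop
 endfacet
 facet normal 0.977 -0.203 0.070
  outer loop
   vertex 3.5 3.8 4.7
   vertex 2.9 0.6 3.8
   vertex 4.0 4.7 0.3
  endloop
 endfacet
 facet normal 0.454 0.862 0.228
  outer loop
   vertex 3.5 3.8 4.7
   vertex 4.0 4.7 0.3
   vertex 2.5 4.3 4.8
  endloop
 endfacet
 facet normal -0.036 -0.264 0.964
  outer loop
   vertex 3.5 3.8 4.7
   vertex 2.5 4.3 4.8
   vertex 2.9 0.6 3.8
  endloop
 endfacet
 facet normal -0.047 -0.736 -0.675
  outer loop
   vertex 0.9 2.3 0.7
   vertex 2.6 2.1 0.8
   vertex 0.5 1.5 1.6
  endloop
 endfacet
 facet normal 0.033 -0.206 -0.978
  outer loop
   vertex 0.9 2.3 0.7
   vertex 4.0 4.7 0.3
   vertex 2.6 2.1 0.8
  endloop
 endfacet
 facet normal -0.878 0.478 0.035
  outer loop
   vertex 0.9 2.3 0.7
   vertex 0.5 1.5 1.6
   vertex 1.2 2.8 1.4
  endloop
 endfacet
 facet normal -0.611 0.744 -0.270
  outer loop
   vertex 0.9 2.3 0.7
   vertex 1.2 2.8 1.4
   vertex 4.0 4.7 0.3
  endloop
 endfacet
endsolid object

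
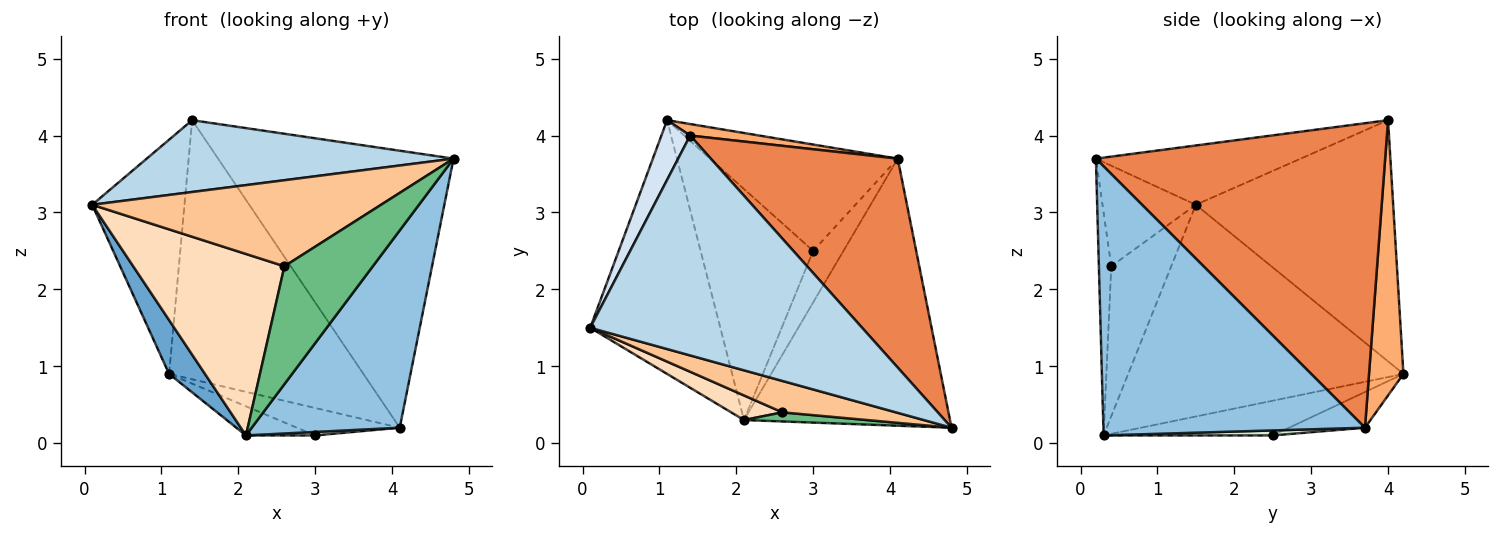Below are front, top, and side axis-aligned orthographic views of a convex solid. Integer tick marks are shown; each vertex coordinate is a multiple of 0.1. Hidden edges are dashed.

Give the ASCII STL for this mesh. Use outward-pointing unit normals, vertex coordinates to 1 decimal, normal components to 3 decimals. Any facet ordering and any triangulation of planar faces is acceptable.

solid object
 facet normal -0.847 -0.110 -0.520
  outer loop
   vertex 2.1 0.3 0.1
   vertex 0.1 1.5 3.1
   vertex 1.1 4.2 0.9
  endloop
 endfacet
 facet normal 0.724 -0.410 -0.555
  outer loop
   vertex 4.1 3.7 0.2
   vertex 4.8 0.2 3.7
   vertex 2.1 0.3 0.1
  endloop
 endfacet
 facet normal -0.203 -0.304 0.931
  outer loop
   vertex 1.4 4.0 4.2
   vertex 0.1 1.5 3.1
   vertex 4.8 0.2 3.7
  endloop
 endfacet
 facet normal -0.901 0.421 0.107
  outer loop
   vertex 1.4 4.0 4.2
   vertex 1.1 4.2 0.9
   vertex 0.1 1.5 3.1
  endloop
 endfacet
 facet normal 0.700 0.570 0.430
  outer loop
   vertex 1.4 4.0 4.2
   vertex 4.8 0.2 3.7
   vertex 4.1 3.7 0.2
  endloop
 endfacet
 facet normal 0.174 0.984 0.044
  outer loop
   vertex 1.4 4.0 4.2
   vertex 4.1 3.7 0.2
   vertex 1.1 4.2 0.9
  endloop
 endfacet
 facet normal -0.291 -0.899 0.328
  outer loop
   vertex 2.6 0.4 2.3
   vertex 4.8 0.2 3.7
   vertex 0.1 1.5 3.1
  endloop
 endfacet
 facet normal -0.366 -0.922 0.125
  outer loop
   vertex 2.6 0.4 2.3
   vertex 0.1 1.5 3.1
   vertex 2.1 0.3 0.1
  endloop
 endfacet
 facet normal -0.138 -0.987 0.076
  outer loop
   vertex 2.6 0.4 2.3
   vertex 2.1 0.3 0.1
   vertex 4.8 0.2 3.7
  endloop
 endfacet
 facet normal -0.292 0.120 -0.949
  outer loop
   vertex 3.0 2.5 0.1
   vertex 2.1 0.3 0.1
   vertex 1.1 4.2 0.9
  endloop
 endfacet
 facet normal -0.181 0.246 -0.952
  outer loop
   vertex 3.0 2.5 0.1
   vertex 1.1 4.2 0.9
   vertex 4.1 3.7 0.2
  endloop
 endfacet
 facet normal 0.162 -0.066 -0.985
  outer loop
   vertex 3.0 2.5 0.1
   vertex 4.1 3.7 0.2
   vertex 2.1 0.3 0.1
  endloop
 endfacet
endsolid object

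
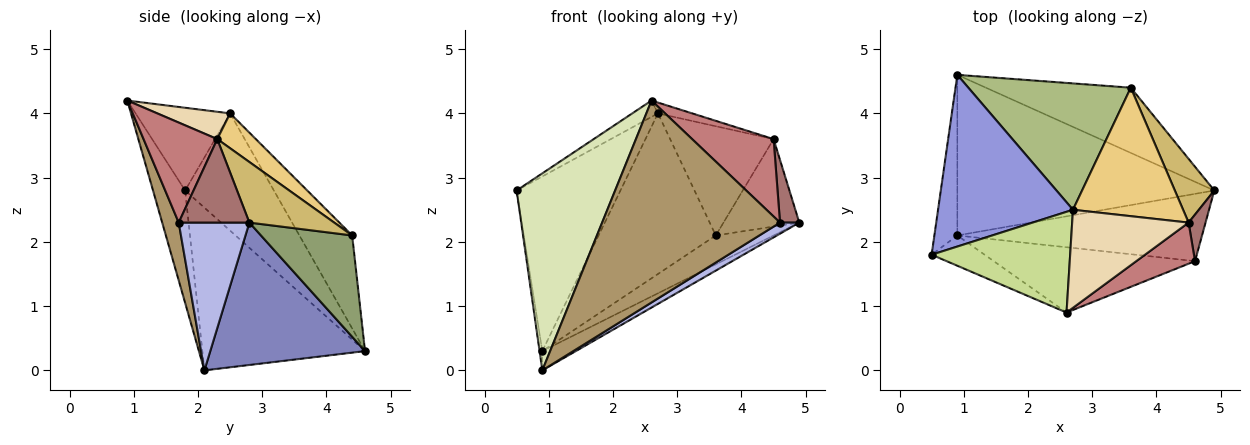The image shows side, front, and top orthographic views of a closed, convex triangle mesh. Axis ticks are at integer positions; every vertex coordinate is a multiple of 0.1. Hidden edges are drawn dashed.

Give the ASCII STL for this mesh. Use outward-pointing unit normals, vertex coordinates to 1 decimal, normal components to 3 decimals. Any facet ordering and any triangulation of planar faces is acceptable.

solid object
 facet normal -0.990 0.017 -0.140
  outer loop
   vertex 0.9 2.1 0.0
   vertex 0.5 1.8 2.8
   vertex 0.9 4.6 0.3
  endloop
 endfacet
 facet normal 0.482 0.104 -0.870
  outer loop
   vertex 0.9 2.1 0.0
   vertex 0.9 4.6 0.3
   vertex 4.9 2.8 2.3
  endloop
 endfacet
 facet normal -0.520 0.609 0.599
  outer loop
   vertex 2.7 2.5 4.0
   vertex 0.9 4.6 0.3
   vertex 0.5 1.8 2.8
  endloop
 endfacet
 facet normal 0.512 -0.140 -0.848
  outer loop
   vertex 4.6 1.7 2.3
   vertex 0.9 2.1 0.0
   vertex 4.9 2.8 2.3
  endloop
 endfacet
 facet normal 0.539 0.341 -0.770
  outer loop
   vertex 3.6 4.4 2.1
   vertex 4.9 2.8 2.3
   vertex 0.9 4.6 0.3
  endloop
 endfacet
 facet normal -0.334 0.741 0.583
  outer loop
   vertex 3.6 4.4 2.1
   vertex 0.9 4.6 0.3
   vertex 2.7 2.5 4.0
  endloop
 endfacet
 facet normal -0.508 0.138 0.850
  outer loop
   vertex 2.6 0.9 4.2
   vertex 2.7 2.5 4.0
   vertex 0.5 1.8 2.8
  endloop
 endfacet
 facet normal -0.307 -0.941 -0.145
  outer loop
   vertex 2.6 0.9 4.2
   vertex 0.5 1.8 2.8
   vertex 0.9 2.1 0.0
  endloop
 endfacet
 facet normal 0.088 -0.948 -0.306
  outer loop
   vertex 2.6 0.9 4.2
   vertex 0.9 2.1 0.0
   vertex 4.6 1.7 2.3
  endloop
 endfacet
 facet normal 0.671 0.599 0.437
  outer loop
   vertex 4.5 2.3 3.6
   vertex 4.9 2.8 2.3
   vertex 3.6 4.4 2.1
  endloop
 endfacet
 facet normal 0.235 0.630 0.741
  outer loop
   vertex 4.5 2.3 3.6
   vertex 3.6 4.4 2.1
   vertex 2.7 2.5 4.0
  endloop
 endfacet
 facet normal 0.227 0.107 0.968
  outer loop
   vertex 4.5 2.3 3.6
   vertex 2.7 2.5 4.0
   vertex 2.6 0.9 4.2
  endloop
 endfacet
 facet normal 0.947 -0.258 0.192
  outer loop
   vertex 4.5 2.3 3.6
   vertex 4.6 1.7 2.3
   vertex 4.9 2.8 2.3
  endloop
 endfacet
 facet normal 0.624 -0.690 0.366
  outer loop
   vertex 4.5 2.3 3.6
   vertex 2.6 0.9 4.2
   vertex 4.6 1.7 2.3
  endloop
 endfacet
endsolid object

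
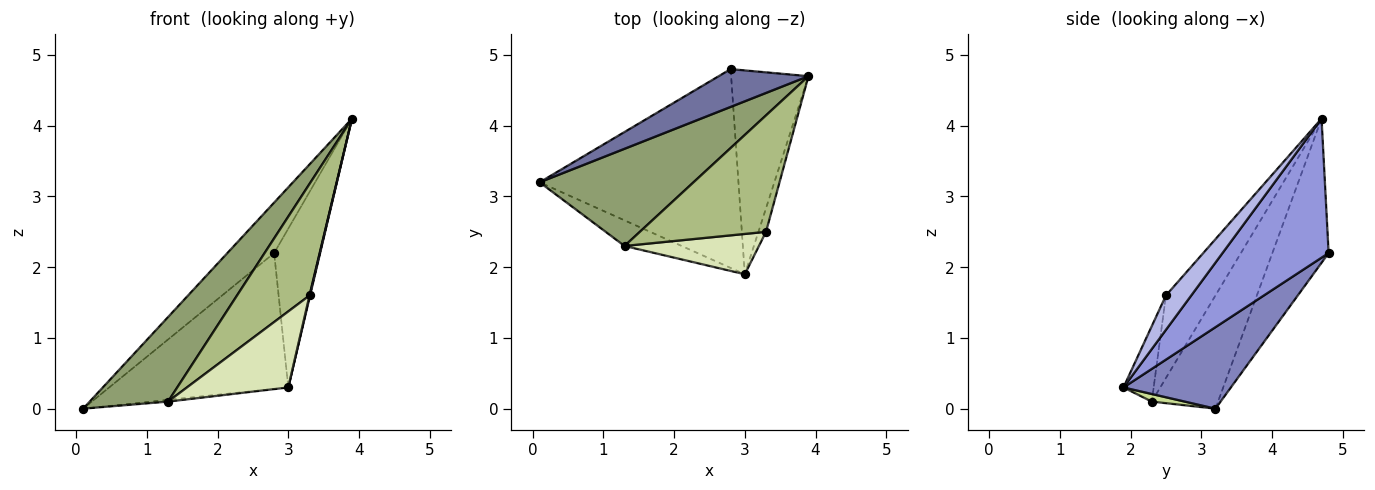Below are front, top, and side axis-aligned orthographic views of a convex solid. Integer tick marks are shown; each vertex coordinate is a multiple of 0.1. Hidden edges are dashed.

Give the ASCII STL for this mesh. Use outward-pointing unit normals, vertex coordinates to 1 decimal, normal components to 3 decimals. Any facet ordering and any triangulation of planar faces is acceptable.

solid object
 facet normal -0.694 0.577 0.432
  outer loop
   vertex 2.8 4.8 2.2
   vertex 0.1 3.2 0.0
   vertex 3.9 4.7 4.1
  endloop
 endfacet
 facet normal 0.320 0.534 -0.782
  outer loop
   vertex 2.8 4.8 2.2
   vertex 3.0 1.9 0.3
   vertex 0.1 3.2 0.0
  endloop
 endfacet
 facet normal 0.817 0.354 -0.455
  outer loop
   vertex 2.8 4.8 2.2
   vertex 3.9 4.7 4.1
   vertex 3.0 1.9 0.3
  endloop
 endfacet
 facet normal 0.976 -0.022 -0.215
  outer loop
   vertex 3.3 2.5 1.6
   vertex 3.0 1.9 0.3
   vertex 3.9 4.7 4.1
  endloop
 endfacet
 facet normal -0.485 -0.574 0.660
  outer loop
   vertex 1.3 2.3 0.1
   vertex 3.9 4.7 4.1
   vertex 0.1 3.2 0.0
  endloop
 endfacet
 facet normal -0.427 -0.625 0.653
  outer loop
   vertex 1.3 2.3 0.1
   vertex 3.3 2.5 1.6
   vertex 3.9 4.7 4.1
  endloop
 endfacet
 facet normal 0.132 0.066 -0.989
  outer loop
   vertex 1.3 2.3 0.1
   vertex 0.1 3.2 0.0
   vertex 3.0 1.9 0.3
  endloop
 endfacet
 facet normal -0.254 -0.854 0.453
  outer loop
   vertex 1.3 2.3 0.1
   vertex 3.0 1.9 0.3
   vertex 3.3 2.5 1.6
  endloop
 endfacet
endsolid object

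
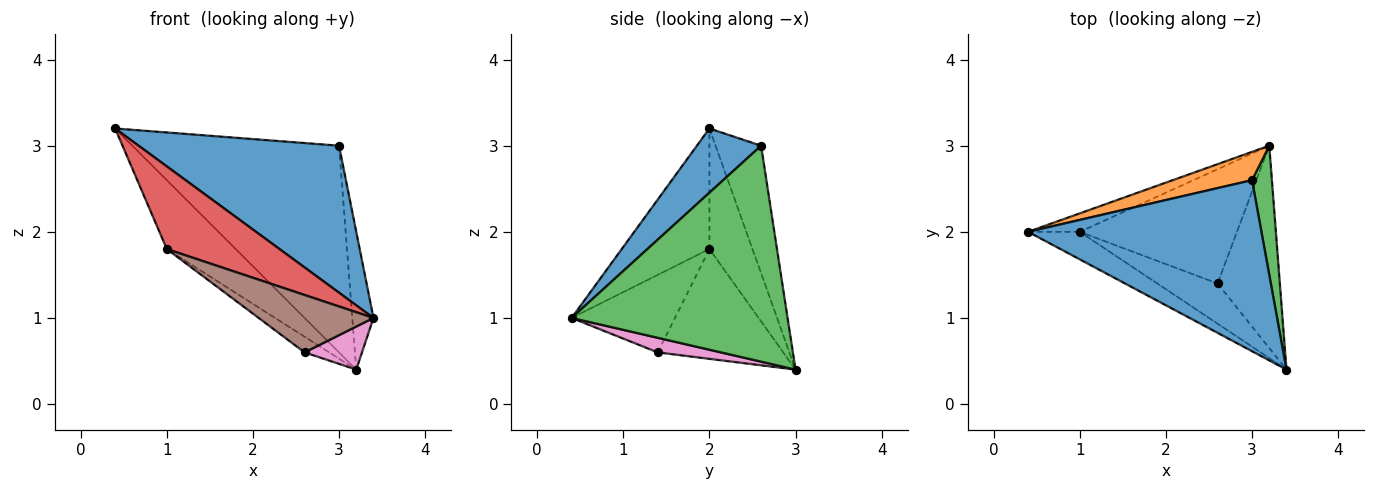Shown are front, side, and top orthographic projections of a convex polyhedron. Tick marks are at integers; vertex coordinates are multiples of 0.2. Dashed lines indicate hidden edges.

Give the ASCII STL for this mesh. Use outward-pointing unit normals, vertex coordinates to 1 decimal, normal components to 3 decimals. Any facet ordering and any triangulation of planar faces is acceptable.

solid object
 facet normal 0.204 -0.638 0.743
  outer loop
   vertex 3.0 2.6 3.0
   vertex 0.4 2.0 3.2
   vertex 3.4 0.4 1.0
  endloop
 endfacet
 facet normal -0.213 0.968 0.133
  outer loop
   vertex 3.0 2.6 3.0
   vertex 3.2 3.0 0.4
   vertex 0.4 2.0 3.2
  endloop
 endfacet
 facet normal 0.991 0.097 0.091
  outer loop
   vertex 3.0 2.6 3.0
   vertex 3.4 0.4 1.0
   vertex 3.2 3.0 0.4
  endloop
 endfacet
 facet normal -0.594 -0.763 -0.254
  outer loop
   vertex 1.0 2.0 1.8
   vertex 3.4 0.4 1.0
   vertex 0.4 2.0 3.2
  endloop
 endfacet
 facet normal -0.517 0.827 -0.222
  outer loop
   vertex 1.0 2.0 1.8
   vertex 0.4 2.0 3.2
   vertex 3.2 3.0 0.4
  endloop
 endfacet
 facet normal -0.593 -0.659 -0.462
  outer loop
   vertex 2.6 1.4 0.6
   vertex 3.4 0.4 1.0
   vertex 1.0 2.0 1.8
  endloop
 endfacet
 facet normal 0.223 -0.203 -0.953
  outer loop
   vertex 2.6 1.4 0.6
   vertex 3.2 3.0 0.4
   vertex 3.4 0.4 1.0
  endloop
 endfacet
 facet normal -0.569 0.112 -0.815
  outer loop
   vertex 2.6 1.4 0.6
   vertex 1.0 2.0 1.8
   vertex 3.2 3.0 0.4
  endloop
 endfacet
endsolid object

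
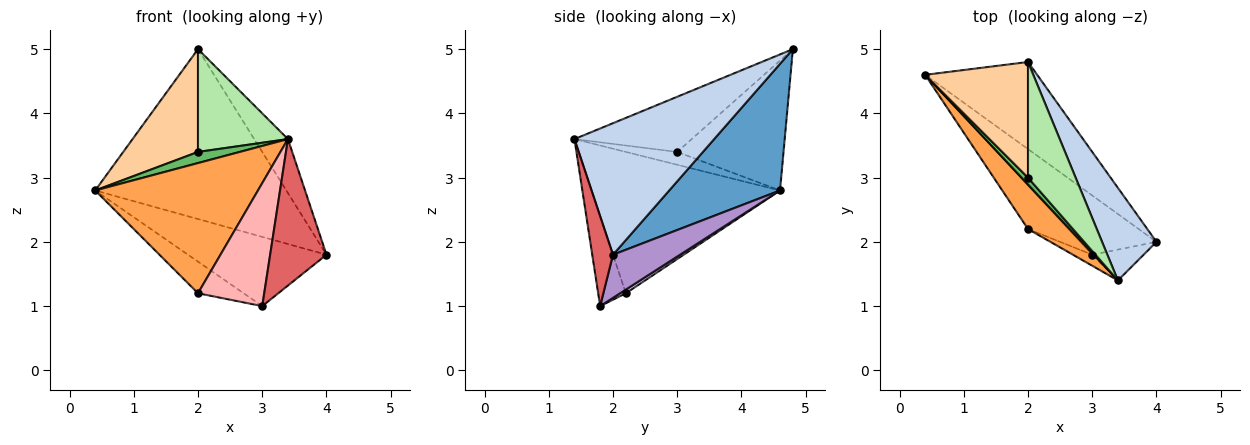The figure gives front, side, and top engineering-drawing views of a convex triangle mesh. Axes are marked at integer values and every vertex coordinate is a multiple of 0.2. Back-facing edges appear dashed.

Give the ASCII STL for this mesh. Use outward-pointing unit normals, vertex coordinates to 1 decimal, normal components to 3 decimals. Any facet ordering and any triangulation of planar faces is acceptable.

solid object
 facet normal 0.459 0.791 -0.405
  outer loop
   vertex 2.0 4.8 5.0
   vertex 4.0 2.0 1.8
   vertex 0.4 4.6 2.8
  endloop
 endfacet
 facet normal 0.902 0.218 0.373
  outer loop
   vertex 3.4 1.4 3.6
   vertex 4.0 2.0 1.8
   vertex 2.0 4.8 5.0
  endloop
 endfacet
 facet normal -0.739 -0.638 0.218
  outer loop
   vertex 2.0 2.2 1.2
   vertex 3.4 1.4 3.6
   vertex 0.4 4.6 2.8
  endloop
 endfacet
 facet normal -0.687 -0.483 0.543
  outer loop
   vertex 2.0 3.0 3.4
   vertex 2.0 4.8 5.0
   vertex 0.4 4.6 2.8
  endloop
 endfacet
 facet normal -0.724 -0.588 0.362
  outer loop
   vertex 2.0 3.0 3.4
   vertex 0.4 4.6 2.8
   vertex 3.4 1.4 3.6
  endloop
 endfacet
 facet normal -0.655 -0.502 0.565
  outer loop
   vertex 2.0 3.0 3.4
   vertex 3.4 1.4 3.6
   vertex 2.0 4.8 5.0
  endloop
 endfacet
 facet normal 0.339 -0.921 -0.194
  outer loop
   vertex 3.0 1.8 1.0
   vertex 4.0 2.0 1.8
   vertex 3.4 1.4 3.6
  endloop
 endfacet
 facet normal -0.384 -0.920 -0.082
  outer loop
   vertex 3.0 1.8 1.0
   vertex 3.4 1.4 3.6
   vertex 2.0 2.2 1.2
  endloop
 endfacet
 facet normal 0.345 0.713 -0.610
  outer loop
   vertex 3.0 1.8 1.0
   vertex 0.4 4.6 2.8
   vertex 4.0 2.0 1.8
  endloop
 endfacet
 facet normal 0.073 0.587 -0.807
  outer loop
   vertex 3.0 1.8 1.0
   vertex 2.0 2.2 1.2
   vertex 0.4 4.6 2.8
  endloop
 endfacet
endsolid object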